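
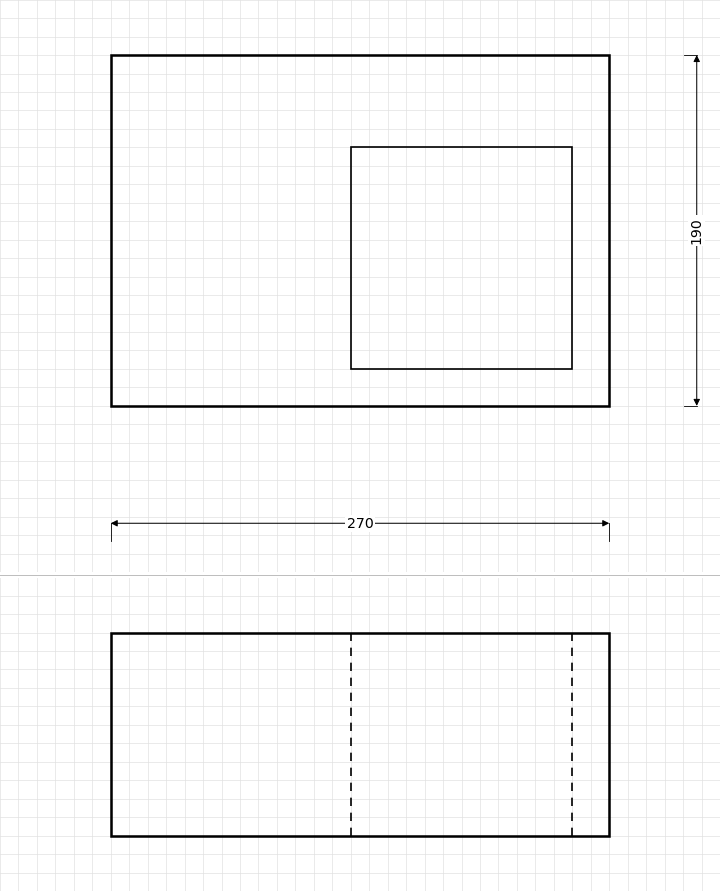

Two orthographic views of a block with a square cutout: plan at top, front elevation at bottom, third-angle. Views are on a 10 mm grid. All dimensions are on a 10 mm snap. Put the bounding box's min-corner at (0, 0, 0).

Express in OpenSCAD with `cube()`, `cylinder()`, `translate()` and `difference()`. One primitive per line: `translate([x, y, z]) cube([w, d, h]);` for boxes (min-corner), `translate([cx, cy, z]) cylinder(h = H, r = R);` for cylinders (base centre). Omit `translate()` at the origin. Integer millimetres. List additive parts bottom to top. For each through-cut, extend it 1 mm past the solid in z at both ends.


difference() {
  cube([270, 190, 110]);
  translate([130, 20, -1]) cube([120, 120, 112]);
}


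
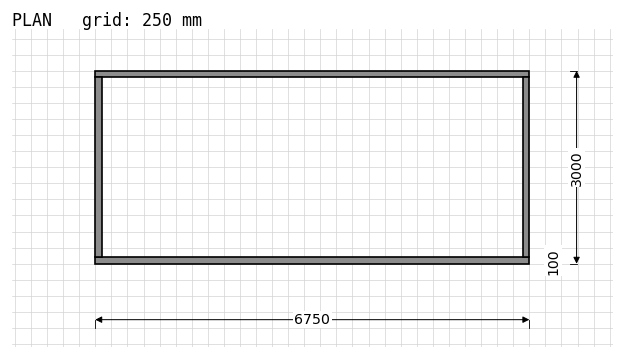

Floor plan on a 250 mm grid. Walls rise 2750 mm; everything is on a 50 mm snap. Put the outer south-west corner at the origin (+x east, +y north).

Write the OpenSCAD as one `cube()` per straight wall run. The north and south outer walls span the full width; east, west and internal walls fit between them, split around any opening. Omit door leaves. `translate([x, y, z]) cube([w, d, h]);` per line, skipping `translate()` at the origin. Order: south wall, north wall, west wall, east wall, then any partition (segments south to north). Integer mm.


cube([6750, 100, 2750]);
translate([0, 2900, 0]) cube([6750, 100, 2750]);
translate([0, 100, 0]) cube([100, 2800, 2750]);
translate([6650, 100, 0]) cube([100, 2800, 2750]);


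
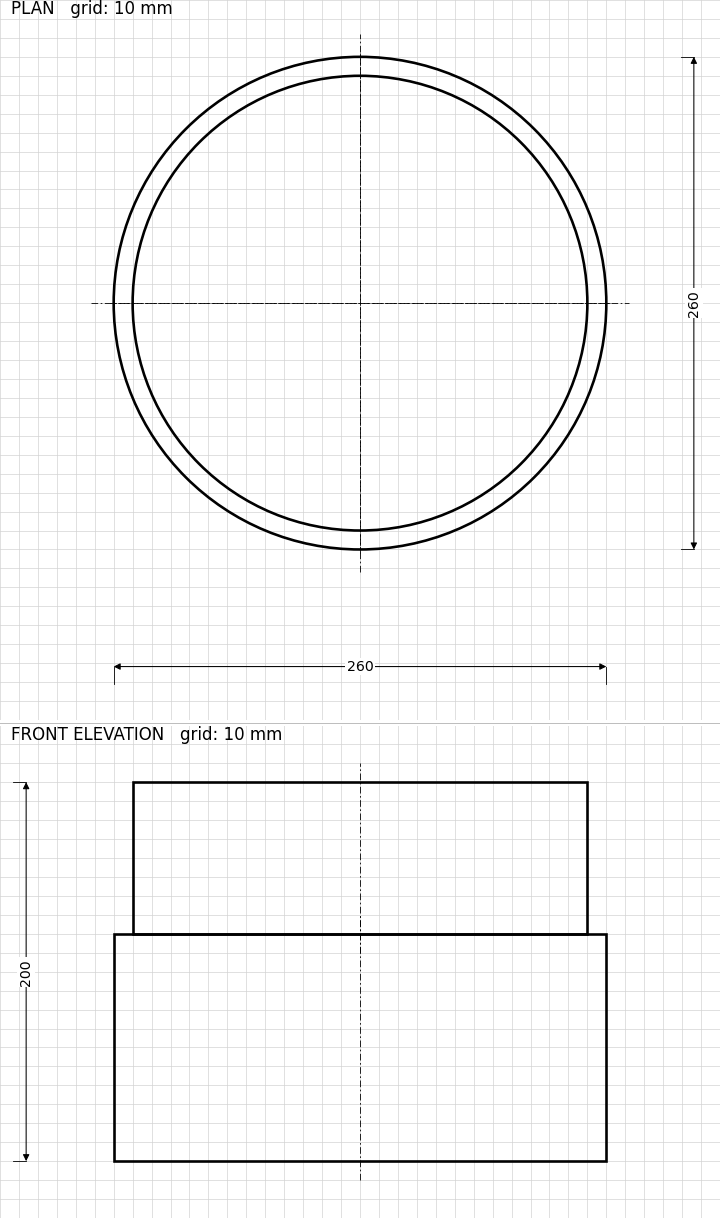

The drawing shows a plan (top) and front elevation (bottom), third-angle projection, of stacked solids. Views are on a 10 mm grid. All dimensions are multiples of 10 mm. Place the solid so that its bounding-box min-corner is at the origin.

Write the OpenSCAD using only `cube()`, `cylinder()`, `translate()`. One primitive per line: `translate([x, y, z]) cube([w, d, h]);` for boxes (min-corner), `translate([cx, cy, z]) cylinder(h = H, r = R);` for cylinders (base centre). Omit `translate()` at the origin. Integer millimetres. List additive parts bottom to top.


translate([130, 130, 0]) cylinder(h = 120, r = 130);
translate([130, 130, 120]) cylinder(h = 80, r = 120);


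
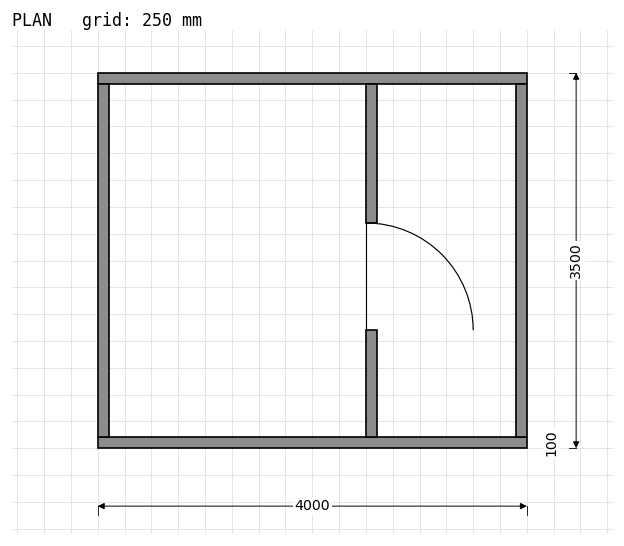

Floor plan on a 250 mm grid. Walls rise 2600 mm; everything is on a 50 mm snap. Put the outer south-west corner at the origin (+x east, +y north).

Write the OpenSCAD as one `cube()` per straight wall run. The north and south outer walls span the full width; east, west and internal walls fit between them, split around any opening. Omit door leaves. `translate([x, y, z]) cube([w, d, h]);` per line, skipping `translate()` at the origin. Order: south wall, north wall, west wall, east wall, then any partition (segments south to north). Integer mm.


cube([4000, 100, 2600]);
translate([0, 3400, 0]) cube([4000, 100, 2600]);
translate([0, 100, 0]) cube([100, 3300, 2600]);
translate([3900, 100, 0]) cube([100, 3300, 2600]);
translate([2500, 100, 0]) cube([100, 1000, 2600]);
translate([2500, 2100, 0]) cube([100, 1300, 2600]);


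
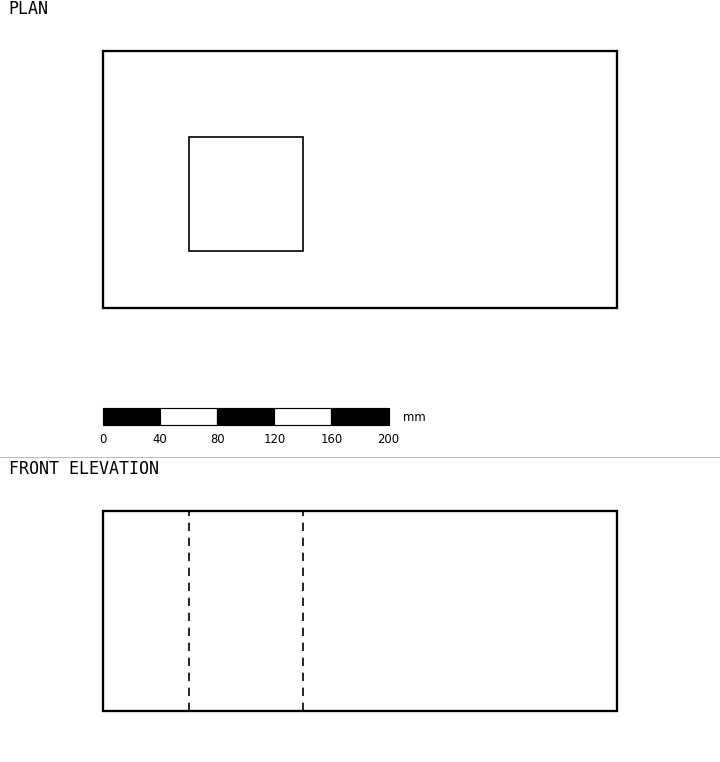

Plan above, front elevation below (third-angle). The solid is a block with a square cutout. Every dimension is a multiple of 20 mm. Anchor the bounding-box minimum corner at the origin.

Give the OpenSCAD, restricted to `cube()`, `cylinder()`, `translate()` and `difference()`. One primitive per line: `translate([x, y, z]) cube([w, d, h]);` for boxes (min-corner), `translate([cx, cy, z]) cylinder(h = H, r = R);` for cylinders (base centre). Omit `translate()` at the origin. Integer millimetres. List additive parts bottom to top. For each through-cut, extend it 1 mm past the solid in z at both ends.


difference() {
  cube([360, 180, 140]);
  translate([60, 40, -1]) cube([80, 80, 142]);
}


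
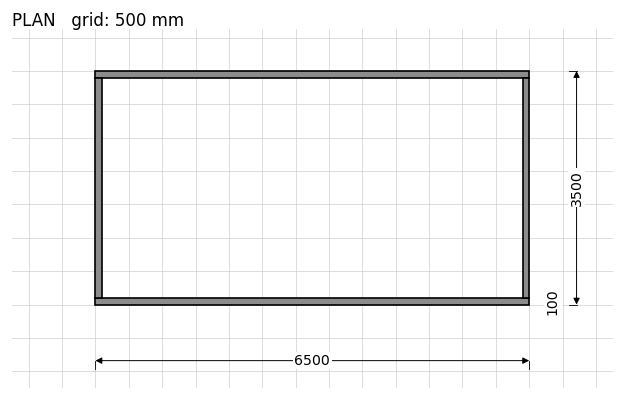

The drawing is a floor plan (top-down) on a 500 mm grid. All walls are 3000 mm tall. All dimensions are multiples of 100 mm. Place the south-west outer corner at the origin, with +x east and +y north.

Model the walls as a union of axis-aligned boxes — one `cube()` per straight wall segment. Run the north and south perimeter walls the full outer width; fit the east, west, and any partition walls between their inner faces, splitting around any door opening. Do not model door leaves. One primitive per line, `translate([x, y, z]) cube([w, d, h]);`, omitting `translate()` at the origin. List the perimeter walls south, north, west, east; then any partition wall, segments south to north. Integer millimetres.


cube([6500, 100, 3000]);
translate([0, 3400, 0]) cube([6500, 100, 3000]);
translate([0, 100, 0]) cube([100, 3300, 3000]);
translate([6400, 100, 0]) cube([100, 3300, 3000]);


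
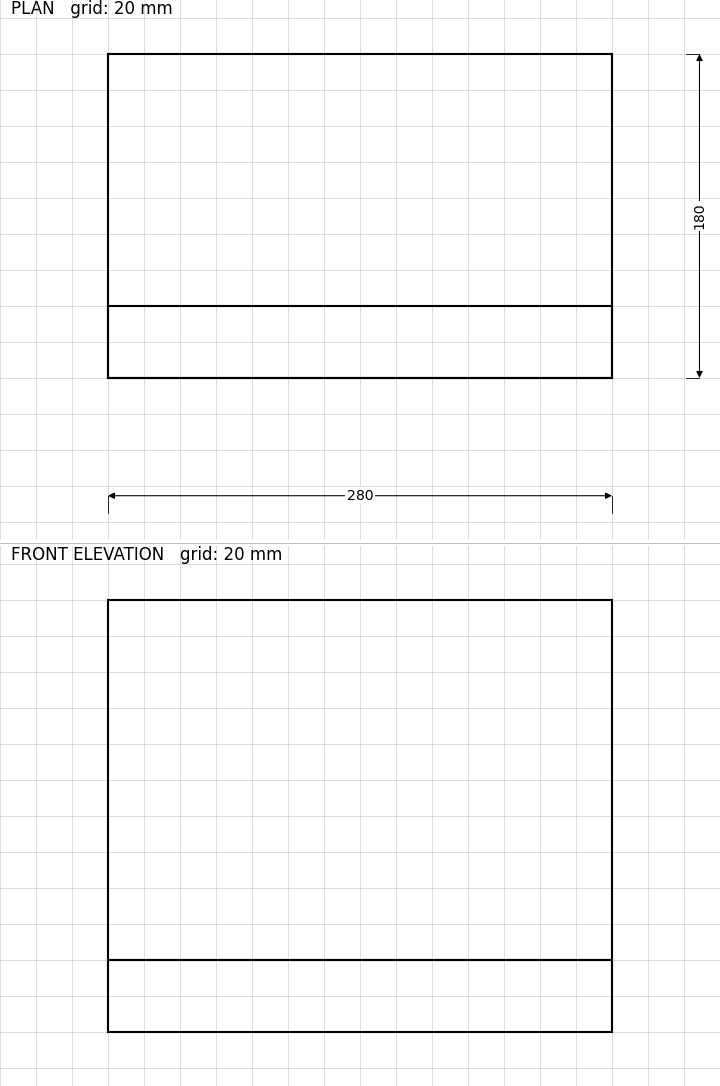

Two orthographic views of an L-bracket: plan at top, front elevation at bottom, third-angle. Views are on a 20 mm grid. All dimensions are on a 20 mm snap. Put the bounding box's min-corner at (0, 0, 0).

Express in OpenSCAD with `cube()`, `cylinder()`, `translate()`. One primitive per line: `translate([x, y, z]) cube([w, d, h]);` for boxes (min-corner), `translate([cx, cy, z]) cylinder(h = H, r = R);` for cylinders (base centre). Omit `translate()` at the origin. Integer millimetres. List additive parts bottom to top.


cube([280, 180, 40]);
translate([0, 0, 40]) cube([280, 40, 200]);


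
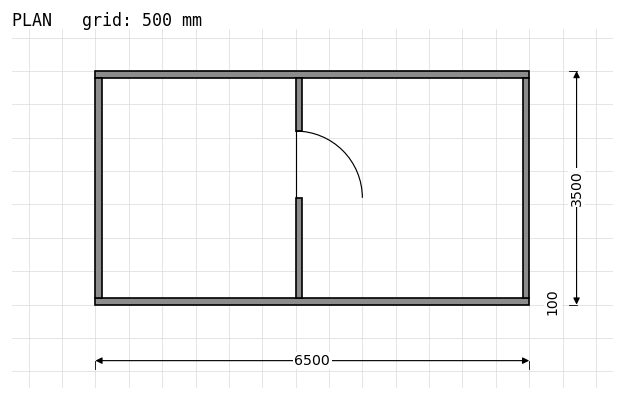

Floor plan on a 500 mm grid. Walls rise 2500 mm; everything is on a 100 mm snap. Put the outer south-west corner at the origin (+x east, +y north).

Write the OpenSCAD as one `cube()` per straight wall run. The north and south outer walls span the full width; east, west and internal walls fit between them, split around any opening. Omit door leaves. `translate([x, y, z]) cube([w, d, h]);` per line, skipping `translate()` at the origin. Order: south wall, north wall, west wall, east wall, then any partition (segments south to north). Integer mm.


cube([6500, 100, 2500]);
translate([0, 3400, 0]) cube([6500, 100, 2500]);
translate([0, 100, 0]) cube([100, 3300, 2500]);
translate([6400, 100, 0]) cube([100, 3300, 2500]);
translate([3000, 100, 0]) cube([100, 1500, 2500]);
translate([3000, 2600, 0]) cube([100, 800, 2500]);


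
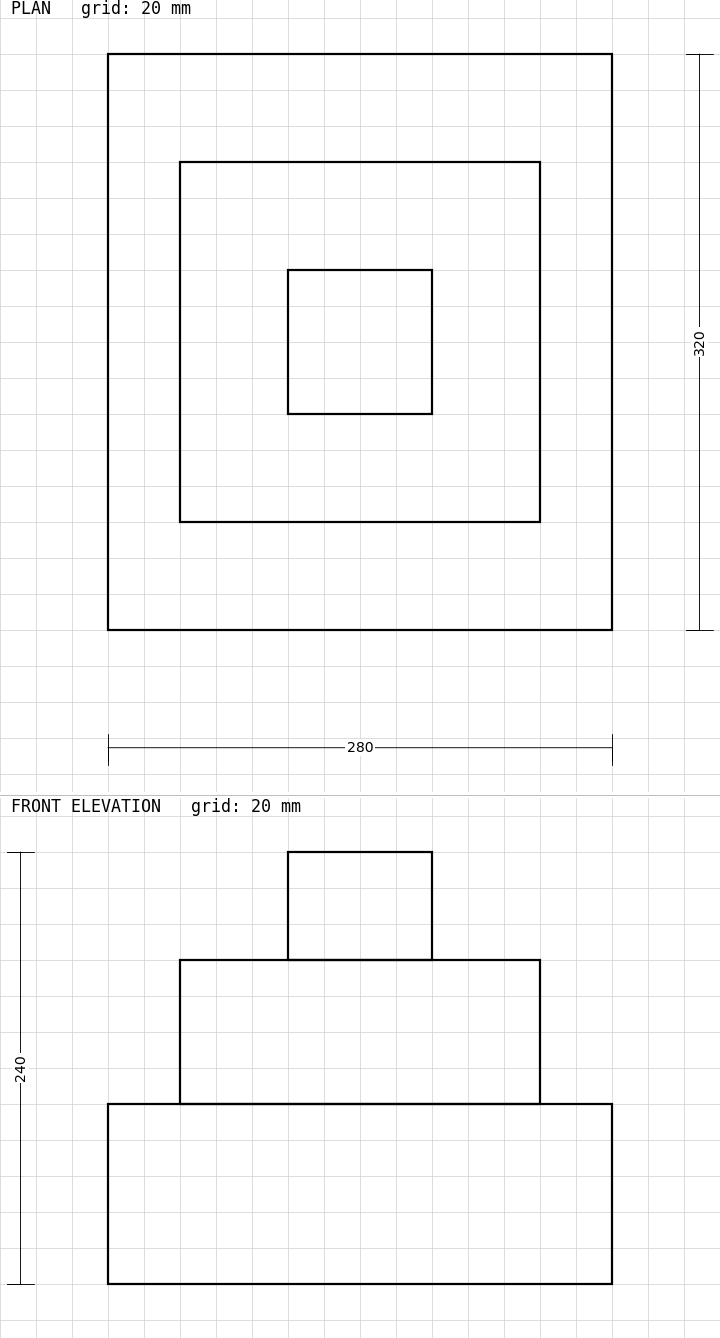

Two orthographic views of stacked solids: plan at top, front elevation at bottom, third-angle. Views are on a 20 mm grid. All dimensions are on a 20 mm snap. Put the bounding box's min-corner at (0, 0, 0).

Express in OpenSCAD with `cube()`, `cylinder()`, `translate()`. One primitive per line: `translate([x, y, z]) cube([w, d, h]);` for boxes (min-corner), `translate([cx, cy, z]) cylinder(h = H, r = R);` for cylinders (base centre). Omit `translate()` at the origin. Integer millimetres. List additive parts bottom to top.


cube([280, 320, 100]);
translate([40, 60, 100]) cube([200, 200, 80]);
translate([100, 120, 180]) cube([80, 80, 60]);


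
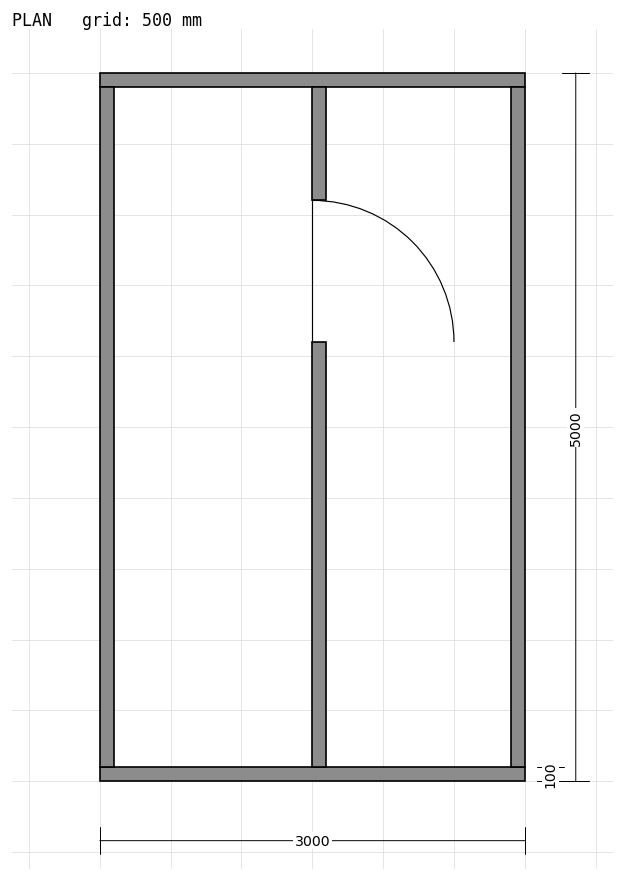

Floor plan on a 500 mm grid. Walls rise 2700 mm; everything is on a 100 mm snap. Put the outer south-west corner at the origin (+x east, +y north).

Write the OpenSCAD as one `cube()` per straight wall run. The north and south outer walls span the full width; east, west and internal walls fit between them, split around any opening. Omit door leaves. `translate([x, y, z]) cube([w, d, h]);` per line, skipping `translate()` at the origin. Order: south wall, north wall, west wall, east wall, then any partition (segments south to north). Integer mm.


cube([3000, 100, 2700]);
translate([0, 4900, 0]) cube([3000, 100, 2700]);
translate([0, 100, 0]) cube([100, 4800, 2700]);
translate([2900, 100, 0]) cube([100, 4800, 2700]);
translate([1500, 100, 0]) cube([100, 3000, 2700]);
translate([1500, 4100, 0]) cube([100, 800, 2700]);


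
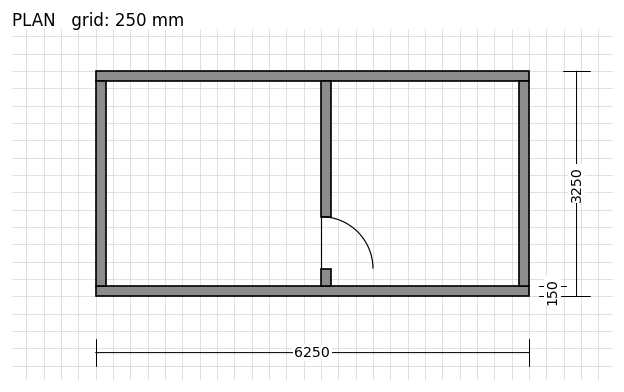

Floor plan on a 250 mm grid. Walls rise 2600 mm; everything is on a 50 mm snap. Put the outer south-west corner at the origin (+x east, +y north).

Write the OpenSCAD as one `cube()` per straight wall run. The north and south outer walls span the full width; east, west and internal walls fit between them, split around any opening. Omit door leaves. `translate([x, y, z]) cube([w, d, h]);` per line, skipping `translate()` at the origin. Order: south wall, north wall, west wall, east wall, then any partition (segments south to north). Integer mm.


cube([6250, 150, 2600]);
translate([0, 3100, 0]) cube([6250, 150, 2600]);
translate([0, 150, 0]) cube([150, 2950, 2600]);
translate([6100, 150, 0]) cube([150, 2950, 2600]);
translate([3250, 150, 0]) cube([150, 250, 2600]);
translate([3250, 1150, 0]) cube([150, 1950, 2600]);


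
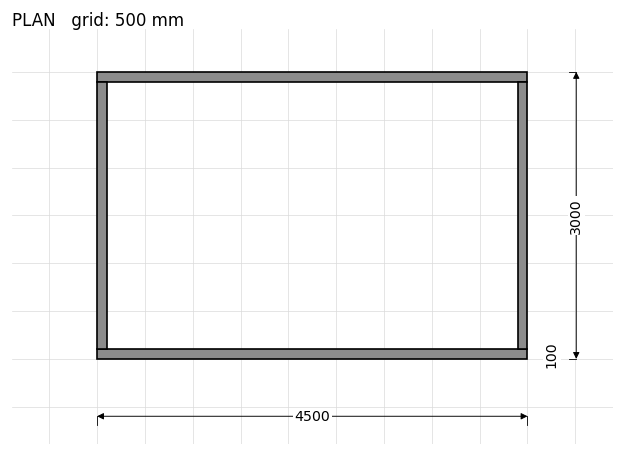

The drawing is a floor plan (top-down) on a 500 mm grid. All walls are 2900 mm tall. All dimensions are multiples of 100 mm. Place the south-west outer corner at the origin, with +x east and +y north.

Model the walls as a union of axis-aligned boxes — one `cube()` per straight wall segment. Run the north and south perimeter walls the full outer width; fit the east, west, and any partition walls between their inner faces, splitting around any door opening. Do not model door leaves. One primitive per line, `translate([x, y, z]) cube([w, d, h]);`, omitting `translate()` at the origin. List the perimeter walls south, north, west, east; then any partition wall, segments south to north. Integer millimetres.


cube([4500, 100, 2900]);
translate([0, 2900, 0]) cube([4500, 100, 2900]);
translate([0, 100, 0]) cube([100, 2800, 2900]);
translate([4400, 100, 0]) cube([100, 2800, 2900]);


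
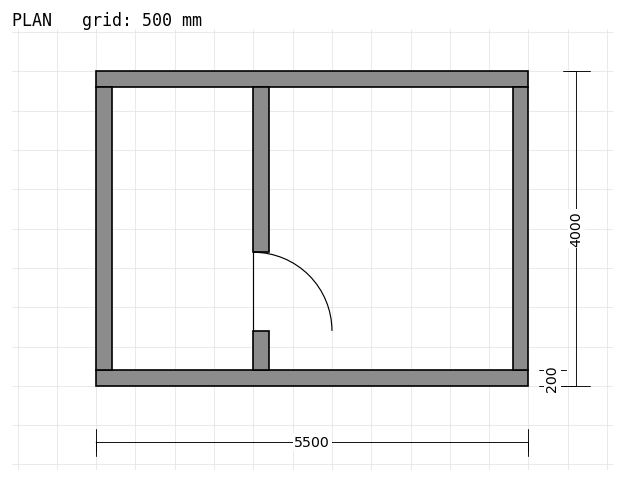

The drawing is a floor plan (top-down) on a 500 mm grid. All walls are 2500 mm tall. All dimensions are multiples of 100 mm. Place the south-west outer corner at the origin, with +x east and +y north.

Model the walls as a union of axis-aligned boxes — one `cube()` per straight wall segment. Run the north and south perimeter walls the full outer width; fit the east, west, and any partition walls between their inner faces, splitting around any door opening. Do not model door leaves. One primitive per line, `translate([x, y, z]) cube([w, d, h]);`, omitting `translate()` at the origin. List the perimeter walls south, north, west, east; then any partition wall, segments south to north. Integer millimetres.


cube([5500, 200, 2500]);
translate([0, 3800, 0]) cube([5500, 200, 2500]);
translate([0, 200, 0]) cube([200, 3600, 2500]);
translate([5300, 200, 0]) cube([200, 3600, 2500]);
translate([2000, 200, 0]) cube([200, 500, 2500]);
translate([2000, 1700, 0]) cube([200, 2100, 2500]);


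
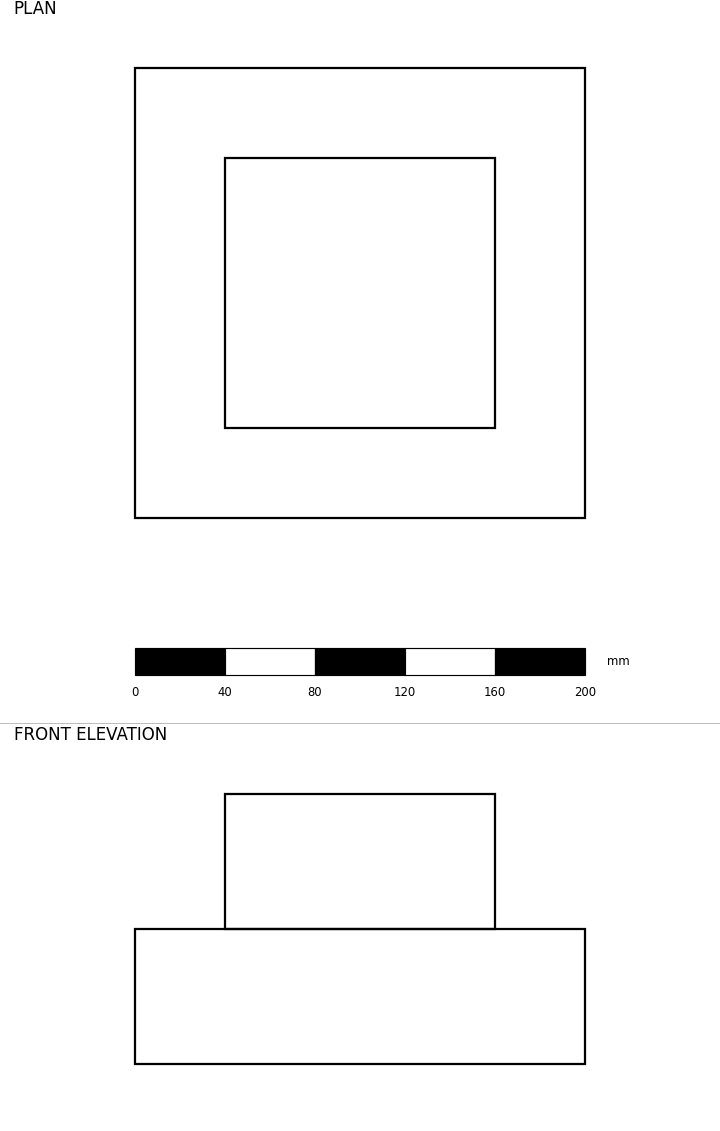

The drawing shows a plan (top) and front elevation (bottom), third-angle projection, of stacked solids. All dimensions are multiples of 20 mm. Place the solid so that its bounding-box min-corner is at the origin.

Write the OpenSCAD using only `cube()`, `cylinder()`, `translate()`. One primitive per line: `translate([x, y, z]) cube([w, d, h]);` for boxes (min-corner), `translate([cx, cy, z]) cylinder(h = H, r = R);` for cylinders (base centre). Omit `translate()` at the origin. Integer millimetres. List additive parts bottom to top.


cube([200, 200, 60]);
translate([40, 40, 60]) cube([120, 120, 60]);


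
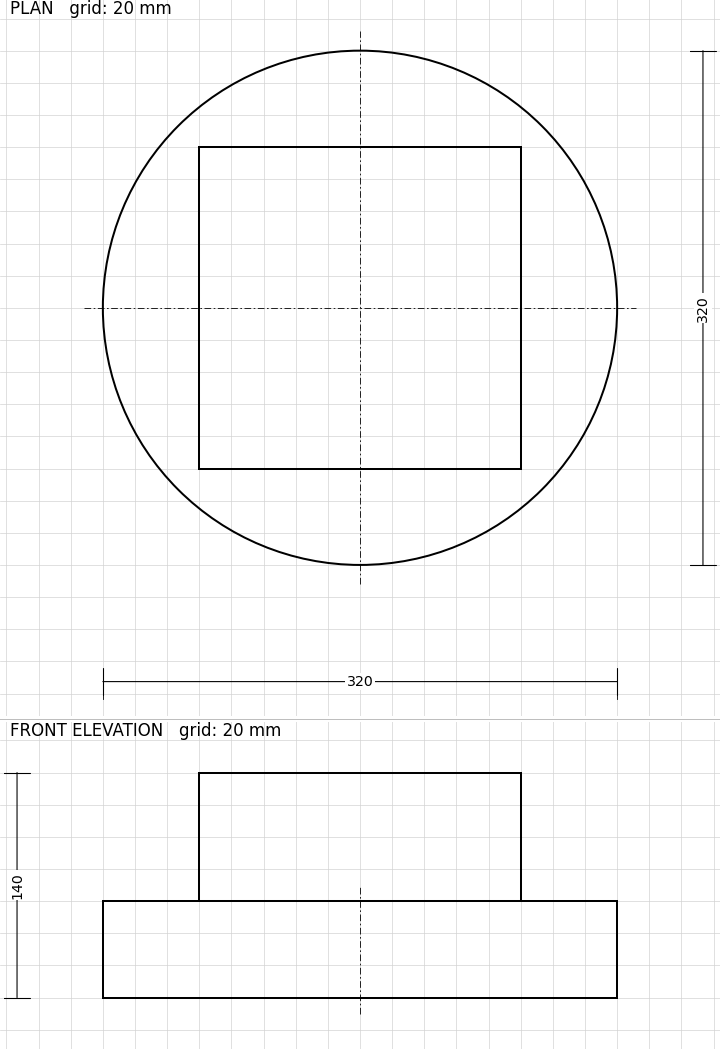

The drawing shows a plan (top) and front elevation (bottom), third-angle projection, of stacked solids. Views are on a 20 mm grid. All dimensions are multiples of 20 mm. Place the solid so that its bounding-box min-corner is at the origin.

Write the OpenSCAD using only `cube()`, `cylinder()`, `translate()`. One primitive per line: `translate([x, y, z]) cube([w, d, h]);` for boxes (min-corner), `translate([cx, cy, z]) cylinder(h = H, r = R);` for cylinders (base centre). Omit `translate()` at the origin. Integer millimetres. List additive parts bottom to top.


translate([160, 160, 0]) cylinder(h = 60, r = 160);
translate([60, 60, 60]) cube([200, 200, 80]);


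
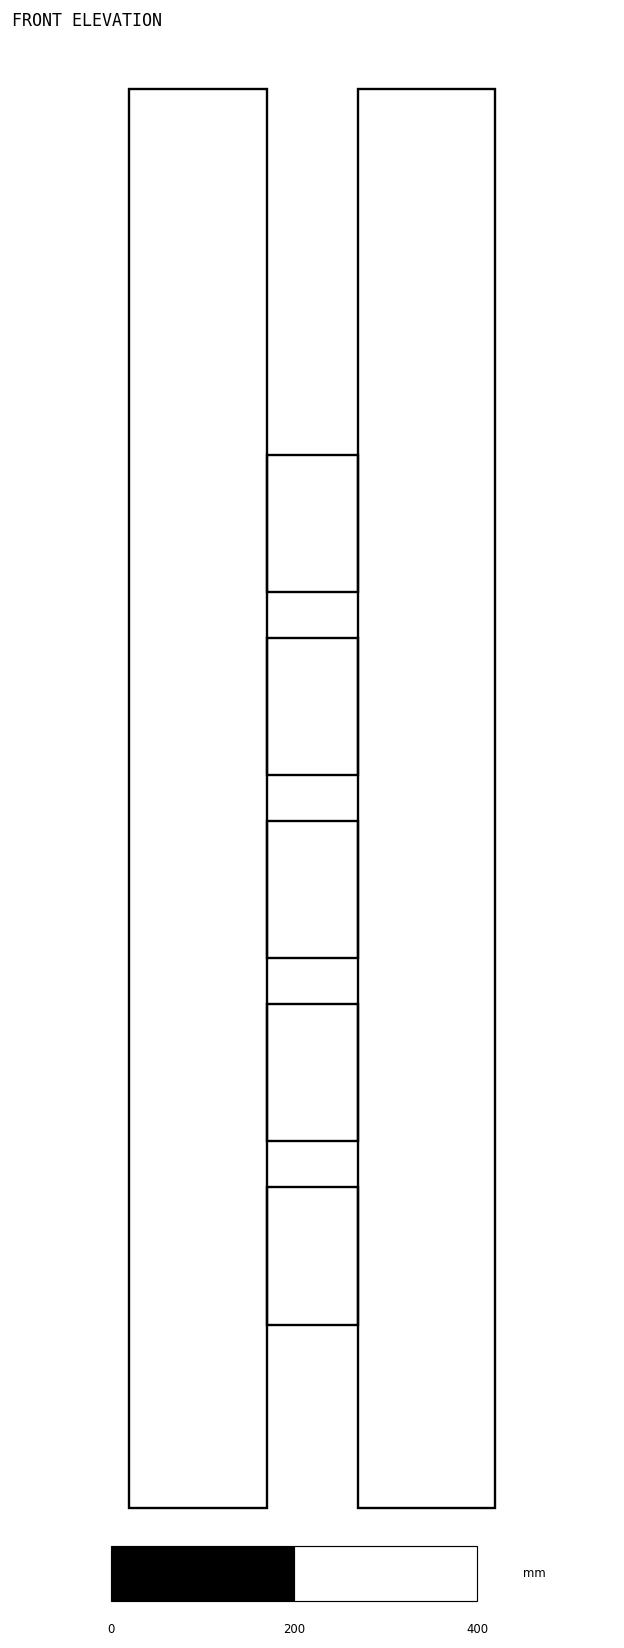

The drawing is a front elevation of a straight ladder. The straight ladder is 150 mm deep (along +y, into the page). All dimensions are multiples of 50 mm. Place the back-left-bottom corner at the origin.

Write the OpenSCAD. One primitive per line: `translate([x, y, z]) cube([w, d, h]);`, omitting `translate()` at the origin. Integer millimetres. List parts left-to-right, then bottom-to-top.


cube([150, 150, 1550]);
translate([150, 0, 200]) cube([100, 150, 150]);
translate([150, 0, 400]) cube([100, 150, 150]);
translate([150, 0, 600]) cube([100, 150, 150]);
translate([150, 0, 800]) cube([100, 150, 150]);
translate([150, 0, 1000]) cube([100, 150, 150]);
translate([250, 0, 0]) cube([150, 150, 1550]);


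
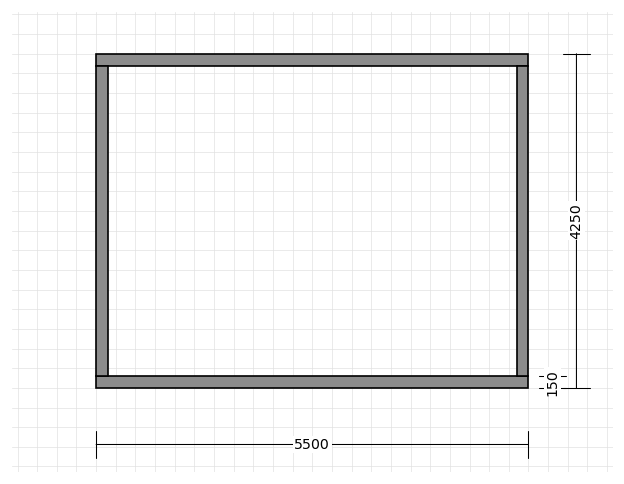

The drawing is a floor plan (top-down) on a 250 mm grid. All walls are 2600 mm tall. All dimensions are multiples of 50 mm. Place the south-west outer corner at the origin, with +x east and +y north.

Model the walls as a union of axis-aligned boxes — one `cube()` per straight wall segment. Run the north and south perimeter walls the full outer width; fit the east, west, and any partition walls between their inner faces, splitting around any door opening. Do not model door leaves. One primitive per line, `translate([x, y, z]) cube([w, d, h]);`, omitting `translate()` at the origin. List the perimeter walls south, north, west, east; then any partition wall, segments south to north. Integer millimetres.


cube([5500, 150, 2600]);
translate([0, 4100, 0]) cube([5500, 150, 2600]);
translate([0, 150, 0]) cube([150, 3950, 2600]);
translate([5350, 150, 0]) cube([150, 3950, 2600]);


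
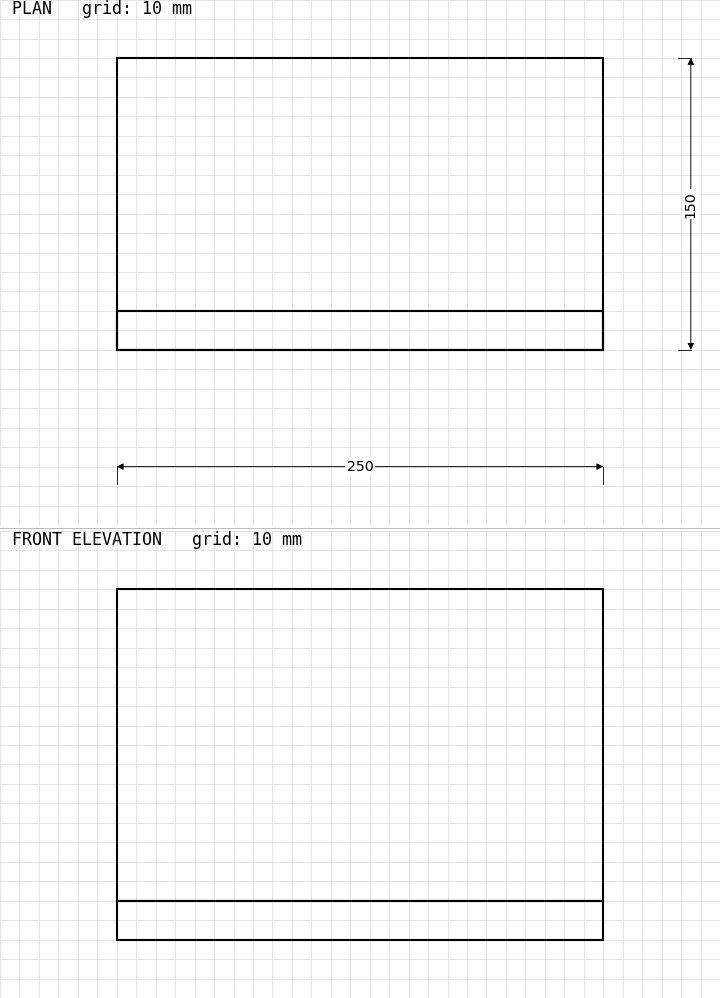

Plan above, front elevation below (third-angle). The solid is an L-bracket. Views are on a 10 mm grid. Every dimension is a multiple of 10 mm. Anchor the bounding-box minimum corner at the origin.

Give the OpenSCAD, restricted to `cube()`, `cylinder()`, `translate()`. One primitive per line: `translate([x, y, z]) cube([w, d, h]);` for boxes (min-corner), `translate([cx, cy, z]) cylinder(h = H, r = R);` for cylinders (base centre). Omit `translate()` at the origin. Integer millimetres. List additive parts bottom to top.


cube([250, 150, 20]);
translate([0, 0, 20]) cube([250, 20, 160]);


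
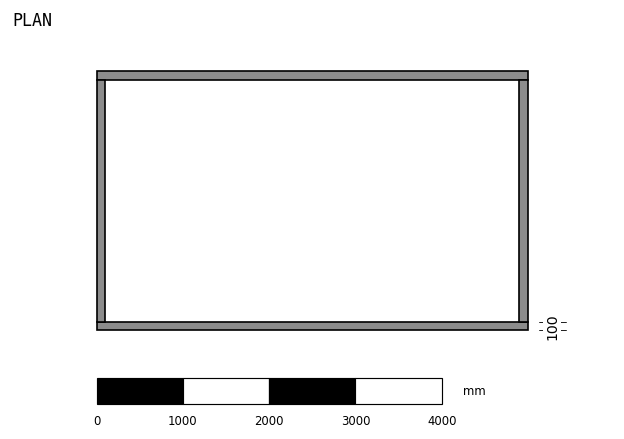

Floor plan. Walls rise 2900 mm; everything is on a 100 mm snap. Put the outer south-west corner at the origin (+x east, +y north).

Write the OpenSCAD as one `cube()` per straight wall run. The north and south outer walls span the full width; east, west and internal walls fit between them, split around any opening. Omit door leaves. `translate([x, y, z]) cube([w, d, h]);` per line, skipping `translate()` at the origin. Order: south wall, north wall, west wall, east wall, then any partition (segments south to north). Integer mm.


cube([5000, 100, 2900]);
translate([0, 2900, 0]) cube([5000, 100, 2900]);
translate([0, 100, 0]) cube([100, 2800, 2900]);
translate([4900, 100, 0]) cube([100, 2800, 2900]);


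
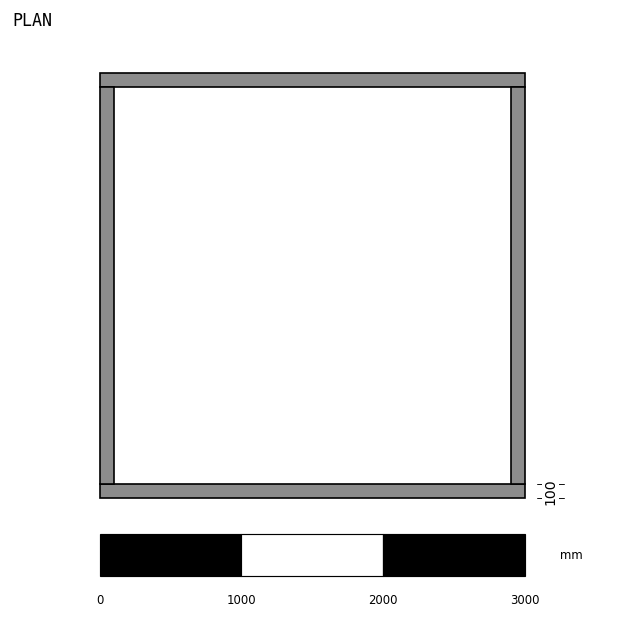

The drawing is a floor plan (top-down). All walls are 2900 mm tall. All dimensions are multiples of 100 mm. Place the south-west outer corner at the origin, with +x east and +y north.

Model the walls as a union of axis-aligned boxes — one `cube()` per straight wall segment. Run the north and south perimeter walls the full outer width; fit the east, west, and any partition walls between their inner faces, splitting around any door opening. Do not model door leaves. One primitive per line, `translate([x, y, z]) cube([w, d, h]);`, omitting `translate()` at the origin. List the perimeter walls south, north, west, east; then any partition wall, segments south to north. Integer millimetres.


cube([3000, 100, 2900]);
translate([0, 2900, 0]) cube([3000, 100, 2900]);
translate([0, 100, 0]) cube([100, 2800, 2900]);
translate([2900, 100, 0]) cube([100, 2800, 2900]);


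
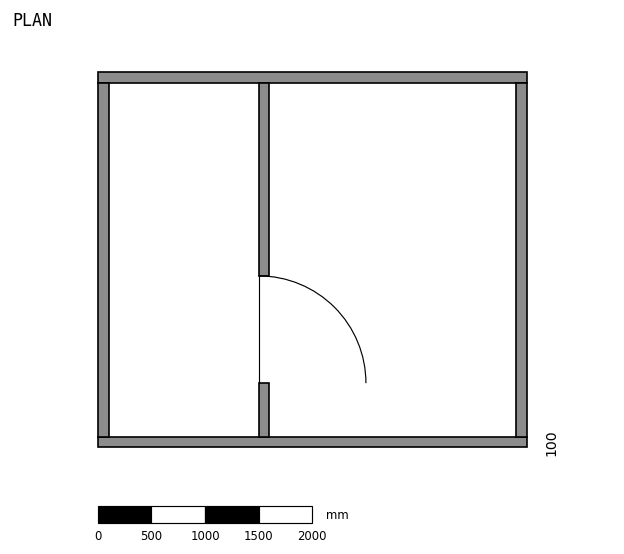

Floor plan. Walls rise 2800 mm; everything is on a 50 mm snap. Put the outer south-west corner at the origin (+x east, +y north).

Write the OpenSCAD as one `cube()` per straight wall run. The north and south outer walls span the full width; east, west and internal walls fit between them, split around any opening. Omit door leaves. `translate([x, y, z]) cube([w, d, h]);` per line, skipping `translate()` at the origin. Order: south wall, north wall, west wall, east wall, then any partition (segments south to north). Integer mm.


cube([4000, 100, 2800]);
translate([0, 3400, 0]) cube([4000, 100, 2800]);
translate([0, 100, 0]) cube([100, 3300, 2800]);
translate([3900, 100, 0]) cube([100, 3300, 2800]);
translate([1500, 100, 0]) cube([100, 500, 2800]);
translate([1500, 1600, 0]) cube([100, 1800, 2800]);


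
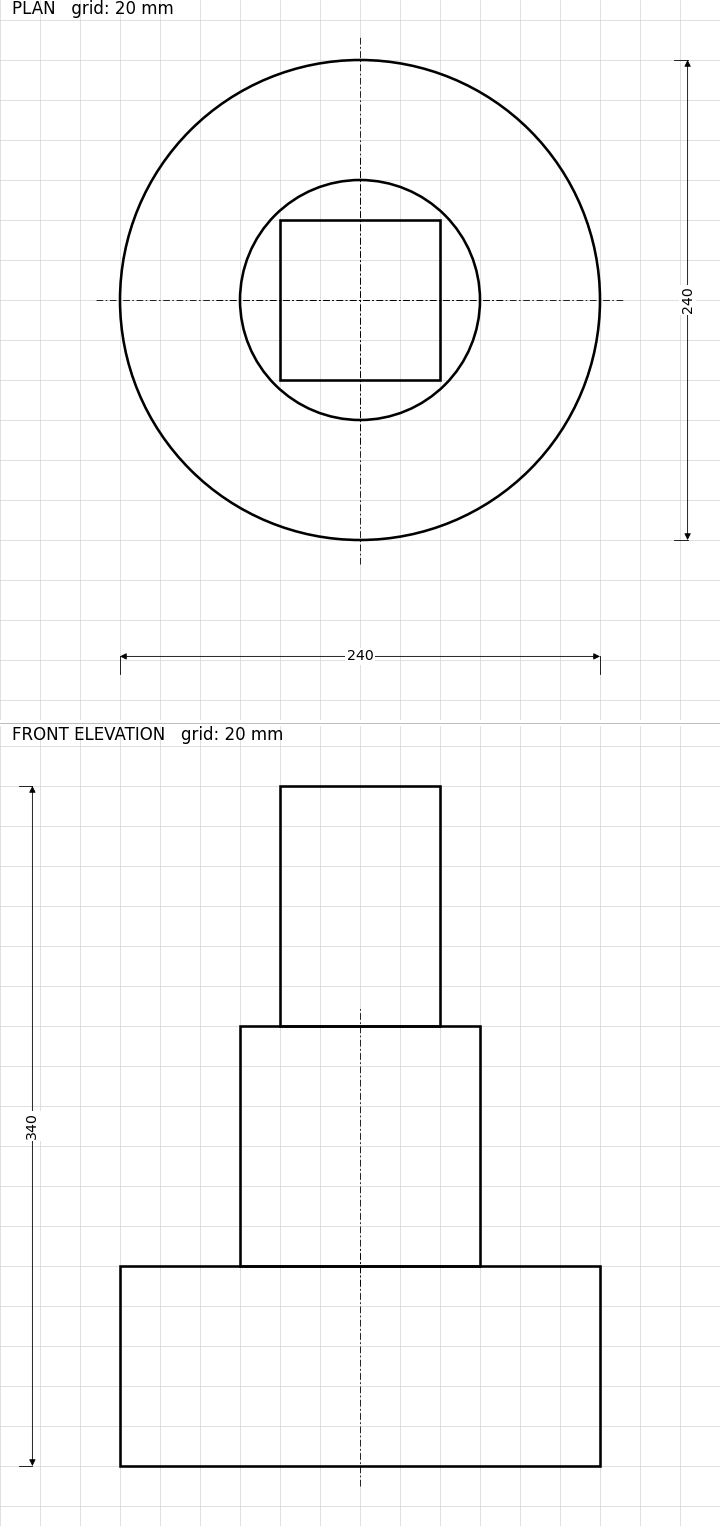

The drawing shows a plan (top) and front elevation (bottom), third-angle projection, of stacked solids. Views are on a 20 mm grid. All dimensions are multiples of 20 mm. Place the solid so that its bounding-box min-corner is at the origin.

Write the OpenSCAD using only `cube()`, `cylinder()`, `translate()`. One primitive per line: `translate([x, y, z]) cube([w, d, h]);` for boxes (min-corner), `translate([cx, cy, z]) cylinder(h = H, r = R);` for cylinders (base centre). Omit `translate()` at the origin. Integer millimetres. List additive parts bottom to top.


translate([120, 120, 0]) cylinder(h = 100, r = 120);
translate([120, 120, 100]) cylinder(h = 120, r = 60);
translate([80, 80, 220]) cube([80, 80, 120]);


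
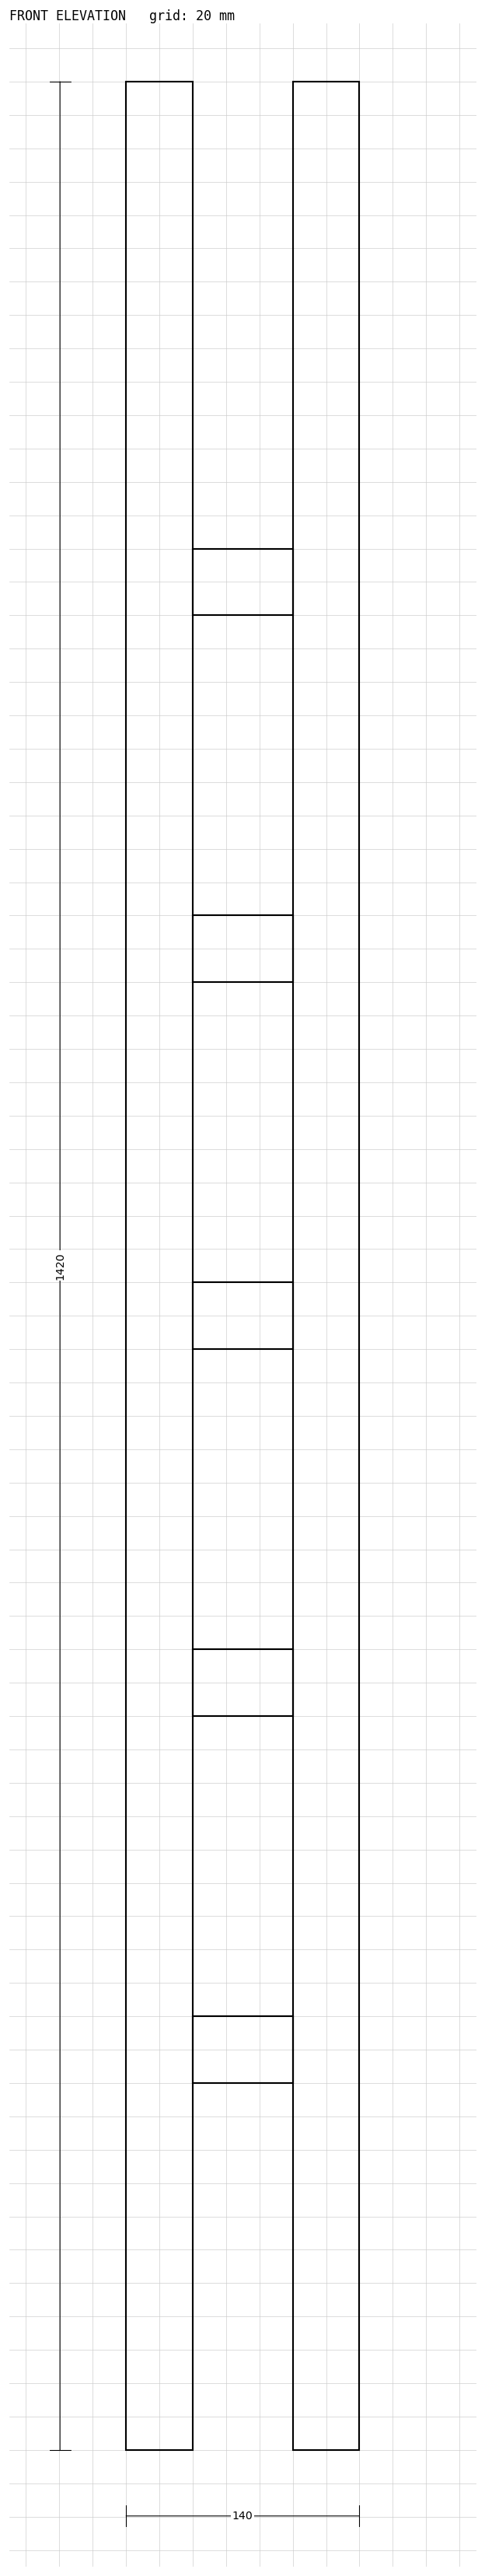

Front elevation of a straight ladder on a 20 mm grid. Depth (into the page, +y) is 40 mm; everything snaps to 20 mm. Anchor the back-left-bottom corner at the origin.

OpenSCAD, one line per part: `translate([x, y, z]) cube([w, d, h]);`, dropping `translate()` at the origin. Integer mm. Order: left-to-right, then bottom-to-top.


cube([40, 40, 1420]);
translate([40, 0, 220]) cube([60, 40, 40]);
translate([40, 0, 440]) cube([60, 40, 40]);
translate([40, 0, 660]) cube([60, 40, 40]);
translate([40, 0, 880]) cube([60, 40, 40]);
translate([40, 0, 1100]) cube([60, 40, 40]);
translate([100, 0, 0]) cube([40, 40, 1420]);


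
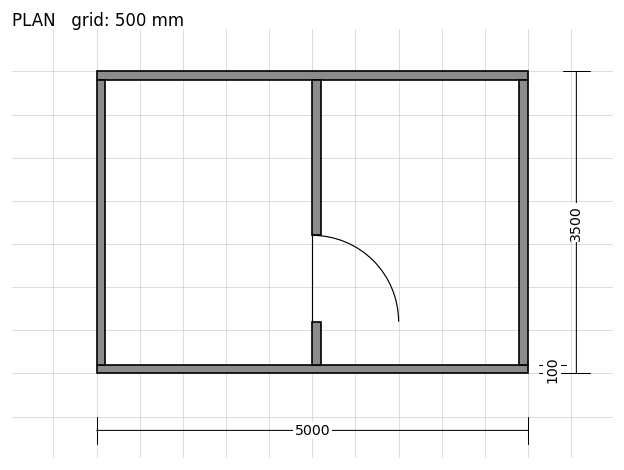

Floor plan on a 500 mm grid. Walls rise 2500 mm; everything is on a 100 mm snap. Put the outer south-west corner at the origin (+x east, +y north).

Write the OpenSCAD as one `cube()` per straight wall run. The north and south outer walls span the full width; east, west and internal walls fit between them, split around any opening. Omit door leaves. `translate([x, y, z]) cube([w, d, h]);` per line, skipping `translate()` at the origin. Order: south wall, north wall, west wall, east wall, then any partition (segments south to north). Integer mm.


cube([5000, 100, 2500]);
translate([0, 3400, 0]) cube([5000, 100, 2500]);
translate([0, 100, 0]) cube([100, 3300, 2500]);
translate([4900, 100, 0]) cube([100, 3300, 2500]);
translate([2500, 100, 0]) cube([100, 500, 2500]);
translate([2500, 1600, 0]) cube([100, 1800, 2500]);


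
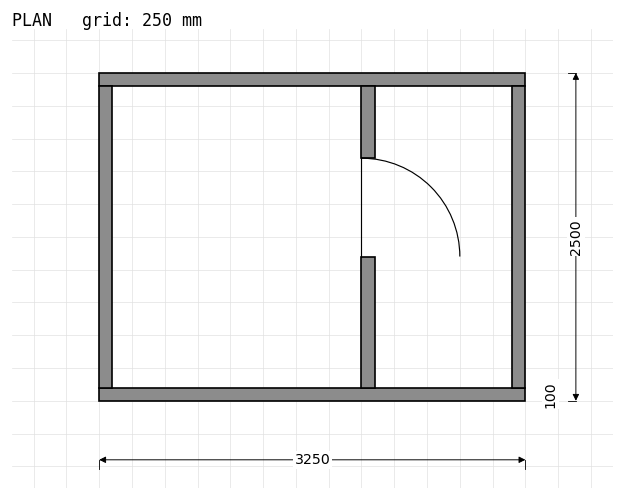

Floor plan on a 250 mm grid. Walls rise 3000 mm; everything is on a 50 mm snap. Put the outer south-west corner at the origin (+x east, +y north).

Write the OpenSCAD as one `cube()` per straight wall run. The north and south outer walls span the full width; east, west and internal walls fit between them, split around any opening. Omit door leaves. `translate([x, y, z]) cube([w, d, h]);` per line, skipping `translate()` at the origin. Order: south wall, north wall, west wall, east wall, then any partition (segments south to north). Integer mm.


cube([3250, 100, 3000]);
translate([0, 2400, 0]) cube([3250, 100, 3000]);
translate([0, 100, 0]) cube([100, 2300, 3000]);
translate([3150, 100, 0]) cube([100, 2300, 3000]);
translate([2000, 100, 0]) cube([100, 1000, 3000]);
translate([2000, 1850, 0]) cube([100, 550, 3000]);


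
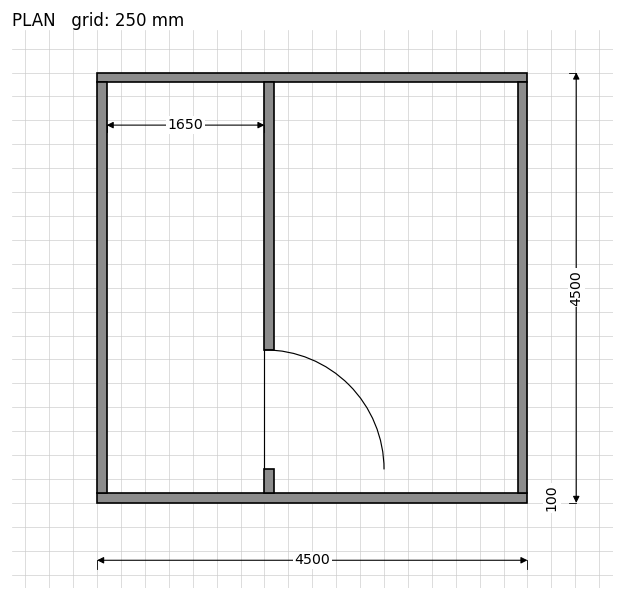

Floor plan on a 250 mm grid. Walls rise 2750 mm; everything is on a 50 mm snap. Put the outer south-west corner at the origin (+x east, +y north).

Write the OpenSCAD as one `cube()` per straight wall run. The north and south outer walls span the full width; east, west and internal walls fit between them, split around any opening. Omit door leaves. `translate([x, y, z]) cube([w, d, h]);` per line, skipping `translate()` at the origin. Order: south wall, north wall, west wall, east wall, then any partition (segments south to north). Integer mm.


cube([4500, 100, 2750]);
translate([0, 4400, 0]) cube([4500, 100, 2750]);
translate([0, 100, 0]) cube([100, 4300, 2750]);
translate([4400, 100, 0]) cube([100, 4300, 2750]);
translate([1750, 100, 0]) cube([100, 250, 2750]);
translate([1750, 1600, 0]) cube([100, 2800, 2750]);


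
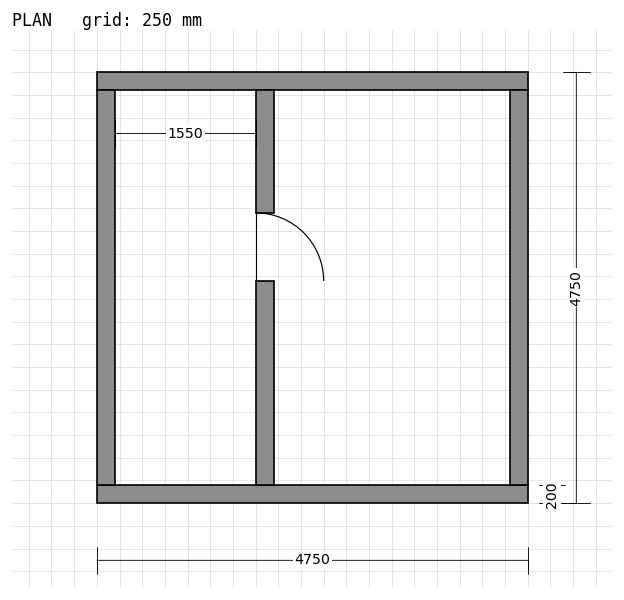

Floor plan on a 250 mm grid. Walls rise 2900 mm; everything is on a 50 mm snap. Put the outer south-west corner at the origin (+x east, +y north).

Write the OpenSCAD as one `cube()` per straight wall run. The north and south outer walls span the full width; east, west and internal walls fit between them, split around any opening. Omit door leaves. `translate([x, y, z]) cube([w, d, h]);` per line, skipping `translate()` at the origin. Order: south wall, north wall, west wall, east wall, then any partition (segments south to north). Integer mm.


cube([4750, 200, 2900]);
translate([0, 4550, 0]) cube([4750, 200, 2900]);
translate([0, 200, 0]) cube([200, 4350, 2900]);
translate([4550, 200, 0]) cube([200, 4350, 2900]);
translate([1750, 200, 0]) cube([200, 2250, 2900]);
translate([1750, 3200, 0]) cube([200, 1350, 2900]);


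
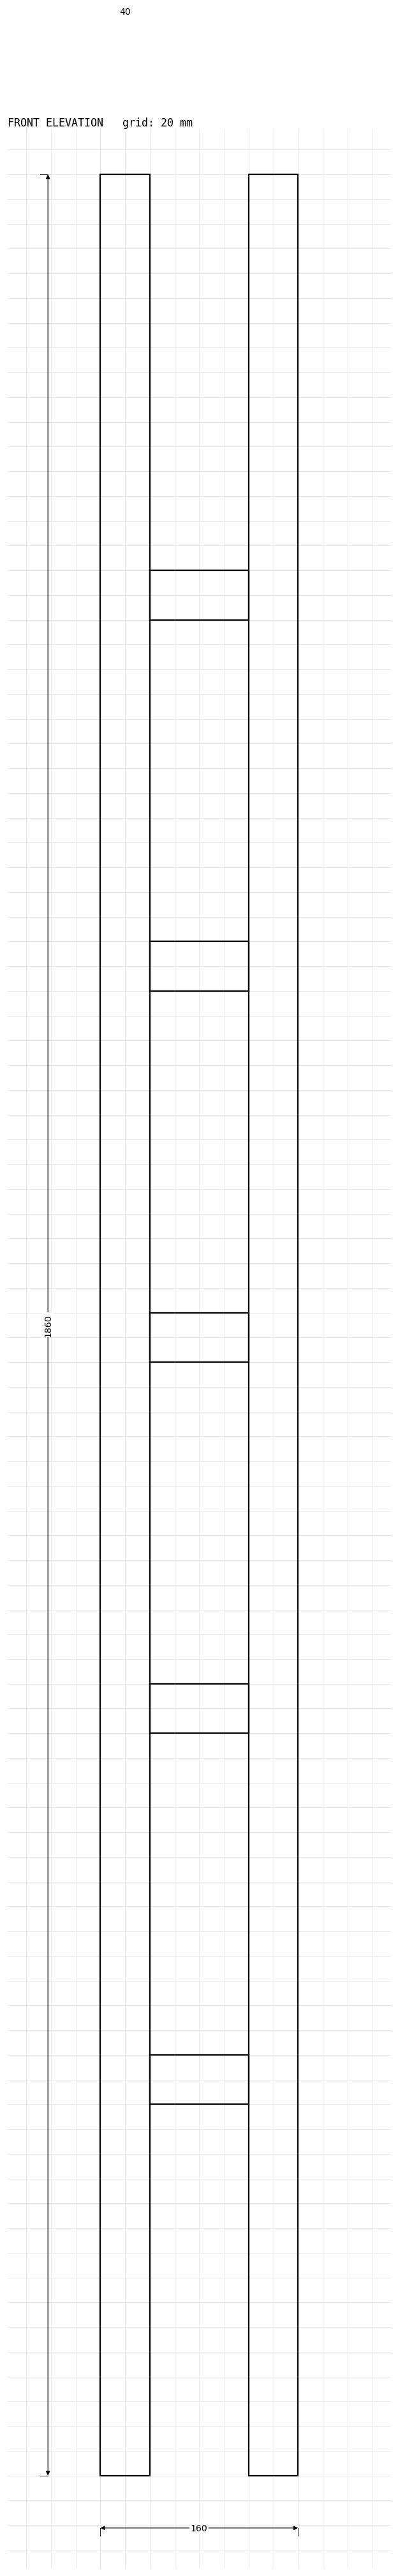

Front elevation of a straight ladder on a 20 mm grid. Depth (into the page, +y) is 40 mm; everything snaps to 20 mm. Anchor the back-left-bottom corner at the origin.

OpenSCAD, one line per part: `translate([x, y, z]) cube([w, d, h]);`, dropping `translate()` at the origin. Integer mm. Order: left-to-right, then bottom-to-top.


cube([40, 40, 1860]);
translate([40, 0, 300]) cube([80, 40, 40]);
translate([40, 0, 600]) cube([80, 40, 40]);
translate([40, 0, 900]) cube([80, 40, 40]);
translate([40, 0, 1200]) cube([80, 40, 40]);
translate([40, 0, 1500]) cube([80, 40, 40]);
translate([120, 0, 0]) cube([40, 40, 1860]);


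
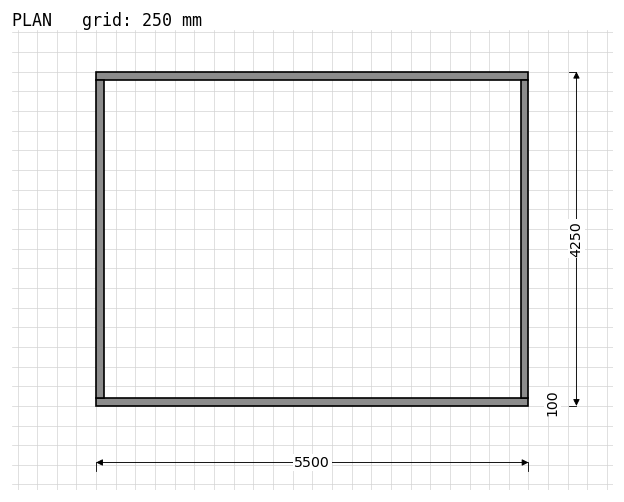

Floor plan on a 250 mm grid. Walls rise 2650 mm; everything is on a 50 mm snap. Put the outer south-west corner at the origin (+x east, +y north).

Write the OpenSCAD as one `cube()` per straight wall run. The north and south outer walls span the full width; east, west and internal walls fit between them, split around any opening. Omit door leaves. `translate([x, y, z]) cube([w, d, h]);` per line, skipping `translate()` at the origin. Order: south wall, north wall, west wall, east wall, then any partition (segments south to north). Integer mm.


cube([5500, 100, 2650]);
translate([0, 4150, 0]) cube([5500, 100, 2650]);
translate([0, 100, 0]) cube([100, 4050, 2650]);
translate([5400, 100, 0]) cube([100, 4050, 2650]);


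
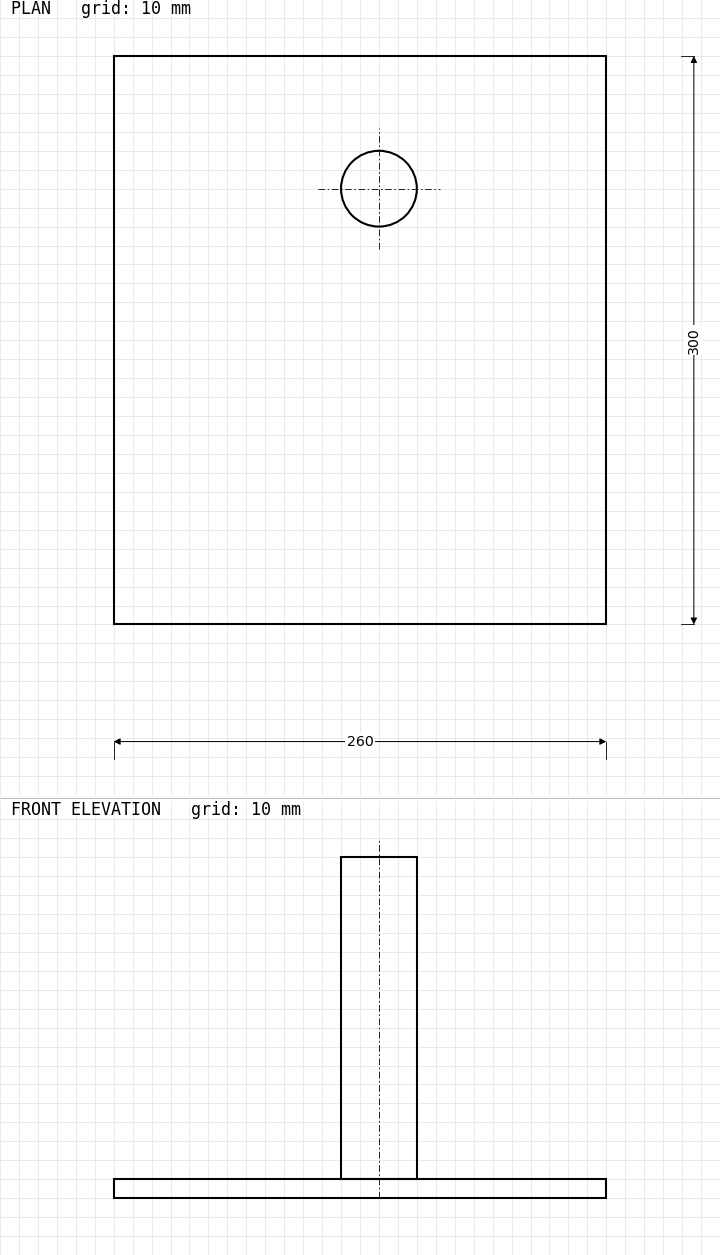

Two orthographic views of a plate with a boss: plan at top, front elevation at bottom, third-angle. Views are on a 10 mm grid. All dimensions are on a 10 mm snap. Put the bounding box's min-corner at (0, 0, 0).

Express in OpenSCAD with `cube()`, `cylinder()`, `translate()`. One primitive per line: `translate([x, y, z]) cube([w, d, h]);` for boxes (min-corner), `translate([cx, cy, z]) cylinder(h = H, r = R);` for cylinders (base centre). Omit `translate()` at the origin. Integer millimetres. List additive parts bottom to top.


cube([260, 300, 10]);
translate([140, 230, 10]) cylinder(h = 170, r = 20);


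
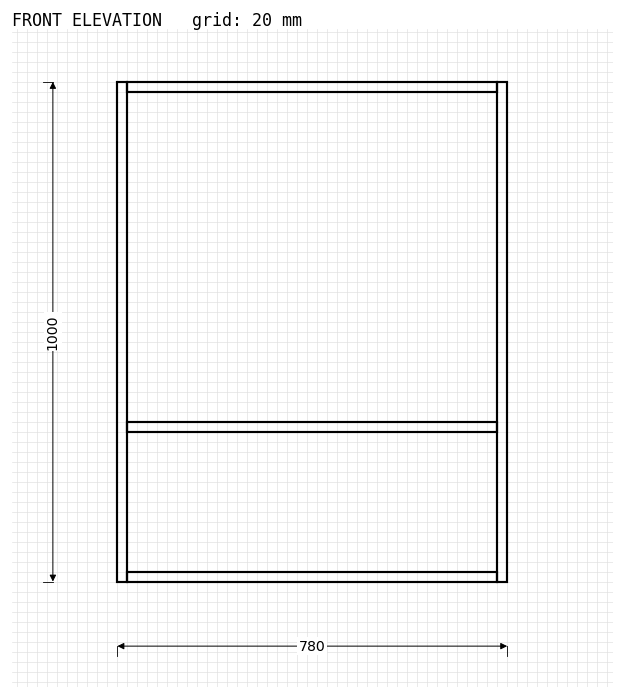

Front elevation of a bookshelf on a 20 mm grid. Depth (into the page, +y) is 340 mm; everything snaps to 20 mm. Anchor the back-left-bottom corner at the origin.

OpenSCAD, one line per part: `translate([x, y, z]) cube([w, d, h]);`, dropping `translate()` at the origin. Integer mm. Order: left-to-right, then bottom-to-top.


cube([20, 340, 1000]);
translate([20, 0, 0]) cube([740, 340, 20]);
translate([20, 0, 300]) cube([740, 340, 20]);
translate([20, 0, 980]) cube([740, 340, 20]);
translate([760, 0, 0]) cube([20, 340, 1000]);


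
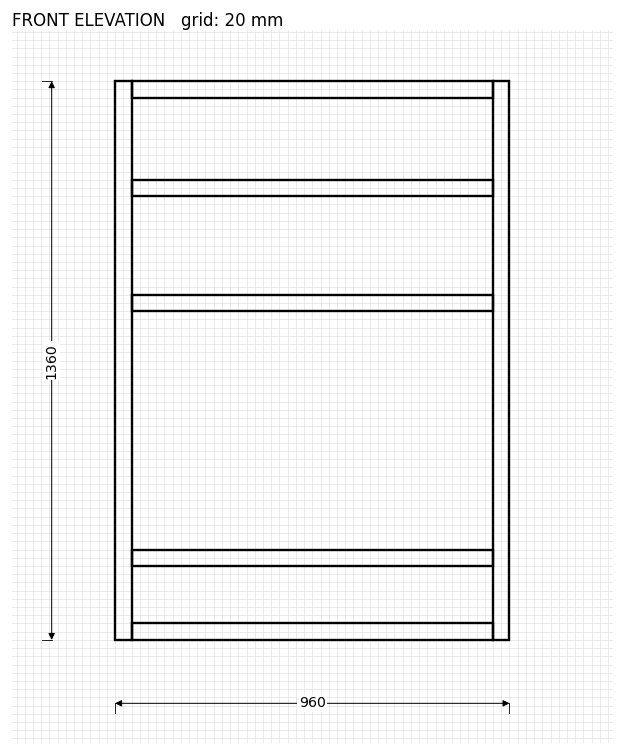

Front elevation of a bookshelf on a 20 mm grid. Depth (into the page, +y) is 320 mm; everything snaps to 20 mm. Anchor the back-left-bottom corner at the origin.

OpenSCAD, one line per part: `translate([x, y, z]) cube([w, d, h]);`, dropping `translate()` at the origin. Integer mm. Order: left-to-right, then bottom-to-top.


cube([40, 320, 1360]);
translate([40, 0, 0]) cube([880, 320, 40]);
translate([40, 0, 180]) cube([880, 320, 40]);
translate([40, 0, 800]) cube([880, 320, 40]);
translate([40, 0, 1080]) cube([880, 320, 40]);
translate([40, 0, 1320]) cube([880, 320, 40]);
translate([920, 0, 0]) cube([40, 320, 1360]);


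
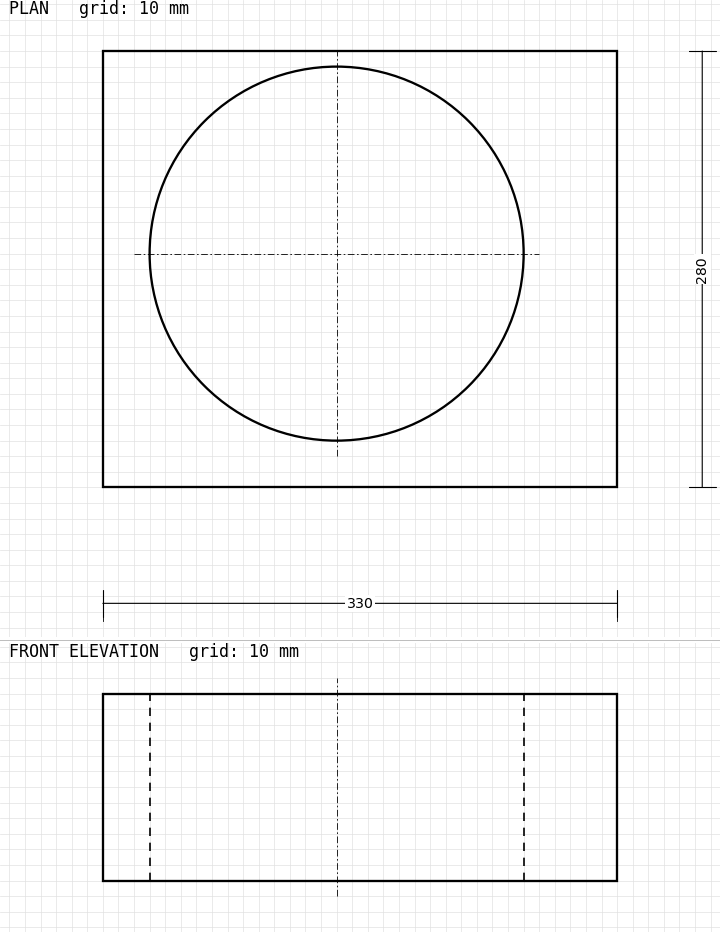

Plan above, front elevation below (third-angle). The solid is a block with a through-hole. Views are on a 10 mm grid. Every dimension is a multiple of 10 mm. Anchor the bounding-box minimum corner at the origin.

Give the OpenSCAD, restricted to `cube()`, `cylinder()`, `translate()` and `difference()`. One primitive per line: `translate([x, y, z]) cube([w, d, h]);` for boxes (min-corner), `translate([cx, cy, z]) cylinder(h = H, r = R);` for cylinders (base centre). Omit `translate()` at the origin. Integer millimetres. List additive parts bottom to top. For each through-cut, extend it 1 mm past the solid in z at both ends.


difference() {
  cube([330, 280, 120]);
  translate([150, 150, -1]) cylinder(h = 122, r = 120);
}


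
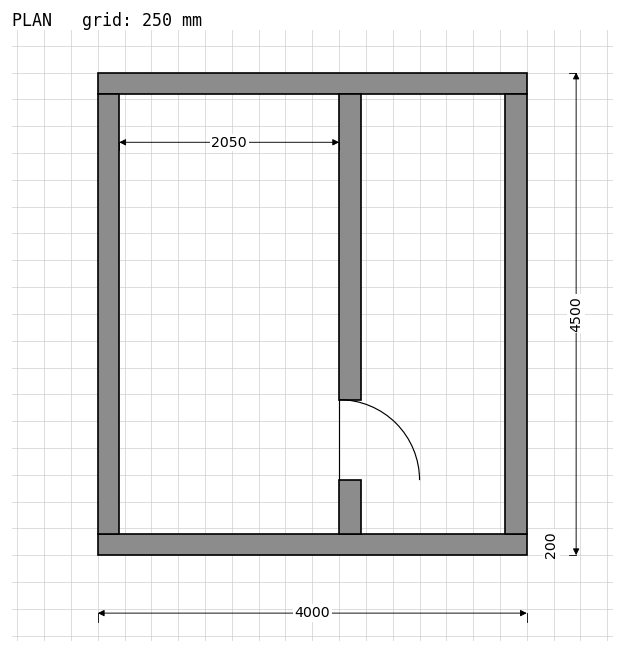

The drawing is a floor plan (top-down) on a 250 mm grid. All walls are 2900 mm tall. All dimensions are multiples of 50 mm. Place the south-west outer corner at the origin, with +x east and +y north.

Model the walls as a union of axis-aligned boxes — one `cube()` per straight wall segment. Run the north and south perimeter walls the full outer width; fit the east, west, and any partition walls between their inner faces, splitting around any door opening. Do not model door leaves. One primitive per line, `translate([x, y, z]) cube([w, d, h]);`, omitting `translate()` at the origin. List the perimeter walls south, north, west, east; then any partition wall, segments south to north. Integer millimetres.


cube([4000, 200, 2900]);
translate([0, 4300, 0]) cube([4000, 200, 2900]);
translate([0, 200, 0]) cube([200, 4100, 2900]);
translate([3800, 200, 0]) cube([200, 4100, 2900]);
translate([2250, 200, 0]) cube([200, 500, 2900]);
translate([2250, 1450, 0]) cube([200, 2850, 2900]);


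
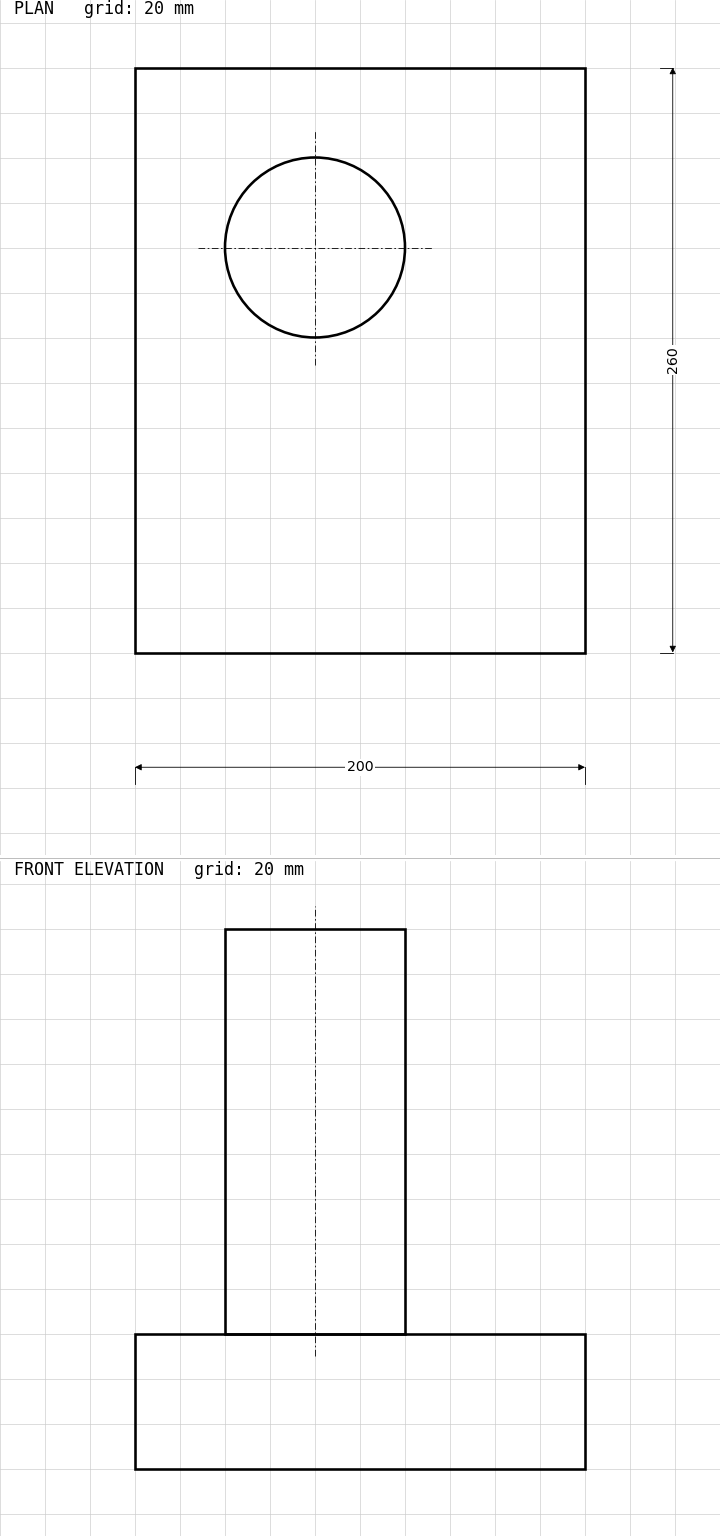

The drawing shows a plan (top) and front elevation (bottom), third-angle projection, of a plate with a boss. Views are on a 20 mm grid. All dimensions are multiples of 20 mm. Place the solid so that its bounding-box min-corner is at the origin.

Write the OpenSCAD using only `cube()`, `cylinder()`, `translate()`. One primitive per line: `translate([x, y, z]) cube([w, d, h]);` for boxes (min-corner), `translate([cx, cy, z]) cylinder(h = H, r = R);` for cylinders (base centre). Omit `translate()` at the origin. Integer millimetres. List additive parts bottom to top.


cube([200, 260, 60]);
translate([80, 180, 60]) cylinder(h = 180, r = 40);


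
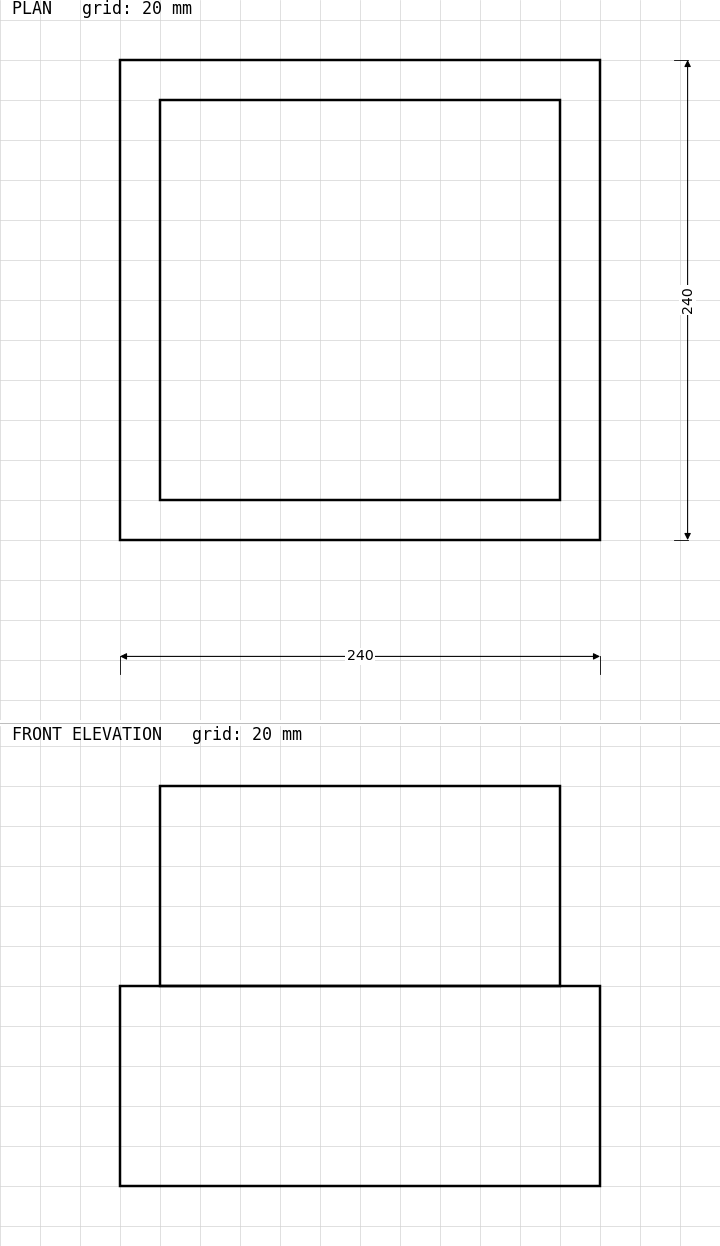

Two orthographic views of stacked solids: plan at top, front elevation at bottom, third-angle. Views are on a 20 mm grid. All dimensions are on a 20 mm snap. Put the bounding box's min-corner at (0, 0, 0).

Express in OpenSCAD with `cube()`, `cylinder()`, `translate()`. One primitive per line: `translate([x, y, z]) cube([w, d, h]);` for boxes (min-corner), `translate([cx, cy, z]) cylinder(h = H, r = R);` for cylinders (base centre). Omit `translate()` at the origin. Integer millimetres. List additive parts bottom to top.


cube([240, 240, 100]);
translate([20, 20, 100]) cube([200, 200, 100]);


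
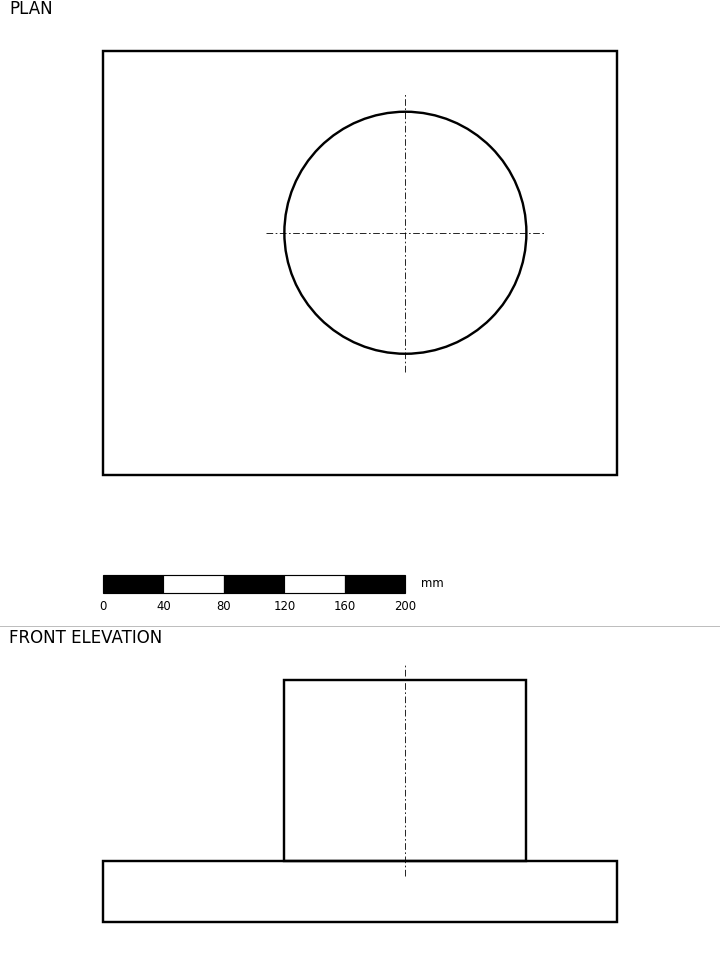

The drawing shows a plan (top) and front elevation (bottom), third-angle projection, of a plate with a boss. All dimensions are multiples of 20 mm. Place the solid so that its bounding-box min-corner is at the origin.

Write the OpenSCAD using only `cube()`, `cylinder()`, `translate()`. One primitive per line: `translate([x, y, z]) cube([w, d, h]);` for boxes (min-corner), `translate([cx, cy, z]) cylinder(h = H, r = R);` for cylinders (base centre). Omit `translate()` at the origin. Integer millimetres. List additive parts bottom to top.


cube([340, 280, 40]);
translate([200, 160, 40]) cylinder(h = 120, r = 80);
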